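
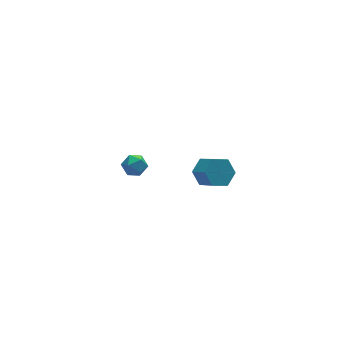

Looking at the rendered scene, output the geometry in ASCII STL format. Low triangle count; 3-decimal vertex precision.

solid 
facet normal -0.198 0.754 -0.627
outer loop
vertex 2.275 -2.706 1.611
vertex 1.655 -3.165 1.255
vertex 1.483 -2.66 1.917
endloop
endfacet
facet normal 0.305 0.655 0.691
outer loop
vertex 2.275 -2.706 1.611
vertex 1.483 -2.66 1.917
vertex 2.525 -3.655 2.401
endloop
endfacet
facet normal 0.305 0.656 0.691
outer loop
vertex 2.525 -3.655 2.401
vertex 1.483 -2.66 1.917
vertex 1.734 -3.609 2.707
endloop
endfacet
facet normal 0.199 -0.753 0.627
outer loop
vertex 2.525 -3.655 2.401
vertex 1.734 -3.609 2.707
vertex 1.905 -4.115 2.045
endloop
endfacet
facet normal -0.199 0.753 -0.627
outer loop
vertex 1.483 -2.66 1.917
vertex 1.655 -3.165 1.255
vertex 0.863 -3.12 1.561
endloop
endfacet
facet normal -0.655 0.374 0.657
outer loop
vertex 1.483 -2.66 1.917
vertex 0.863 -3.12 1.561
vertex 1.734 -3.609 2.707
endloop
endfacet
facet normal -0.654 0.375 0.657
outer loop
vertex 1.734 -3.609 2.707
vertex 0.863 -3.12 1.561
vertex 1.113 -4.069 2.351
endloop
endfacet
facet normal 0.199 -0.753 0.627
outer loop
vertex 1.734 -3.609 2.707
vertex 1.113 -4.069 2.351
vertex 1.905 -4.115 2.045
endloop
endfacet
facet normal -0.199 0.753 -0.627
outer loop
vertex 0.863 -3.12 1.561
vertex 1.655 -3.165 1.255
vertex 1.035 -3.625 0.899
endloop
endfacet
facet normal -0.959 -0.281 -0.035
outer loop
vertex 0.863 -3.12 1.561
vertex 1.035 -3.625 0.899
vertex 1.113 -4.069 2.351
endloop
endfacet
facet normal -0.959 -0.281 -0.035
outer loop
vertex 1.113 -4.069 2.351
vertex 1.035 -3.625 0.899
vertex 1.285 -4.574 1.689
endloop
endfacet
facet normal 0.198 -0.754 0.627
outer loop
vertex 1.113 -4.069 2.351
vertex 1.285 -4.574 1.689
vertex 1.905 -4.115 2.045
endloop
endfacet
facet normal -0.199 0.753 -0.627
outer loop
vertex 1.035 -3.625 0.899
vertex 1.655 -3.165 1.255
vertex 1.826 -3.671 0.593
endloop
endfacet
facet normal -0.305 -0.655 -0.691
outer loop
vertex 1.035 -3.625 0.899
vertex 1.826 -3.671 0.593
vertex 1.285 -4.574 1.689
endloop
endfacet
facet normal -0.305 -0.656 -0.691
outer loop
vertex 1.285 -4.574 1.689
vertex 1.826 -3.671 0.593
vertex 2.077 -4.62 1.383
endloop
endfacet
facet normal 0.198 -0.754 0.627
outer loop
vertex 1.285 -4.574 1.689
vertex 2.077 -4.62 1.383
vertex 1.905 -4.115 2.045
endloop
endfacet
facet normal -0.199 0.753 -0.627
outer loop
vertex 1.826 -3.671 0.593
vertex 1.655 -3.165 1.255
vertex 2.447 -3.211 0.949
endloop
endfacet
facet normal 0.654 -0.374 -0.657
outer loop
vertex 1.826 -3.671 0.593
vertex 2.447 -3.211 0.949
vertex 2.077 -4.62 1.383
endloop
endfacet
facet normal 0.655 -0.374 -0.657
outer loop
vertex 2.077 -4.62 1.383
vertex 2.447 -3.211 0.949
vertex 2.697 -4.16 1.739
endloop
endfacet
facet normal 0.199 -0.753 0.627
outer loop
vertex 2.077 -4.62 1.383
vertex 2.697 -4.16 1.739
vertex 1.905 -4.115 2.045
endloop
endfacet
facet normal -0.198 0.754 -0.627
outer loop
vertex 2.447 -3.211 0.949
vertex 1.655 -3.165 1.255
vertex 2.275 -2.706 1.611
endloop
endfacet
facet normal 0.959 0.281 0.035
outer loop
vertex 2.447 -3.211 0.949
vertex 2.275 -2.706 1.611
vertex 2.697 -4.16 1.739
endloop
endfacet
facet normal 0.959 0.281 0.035
outer loop
vertex 2.697 -4.16 1.739
vertex 2.275 -2.706 1.611
vertex 2.525 -3.655 2.401
endloop
endfacet
facet normal 0.199 -0.753 0.627
outer loop
vertex 2.697 -4.16 1.739
vertex 2.525 -3.655 2.401
vertex 1.905 -4.115 2.045
endloop
endfacet
facet normal -0.469 0.822 0.322
outer loop
vertex 0.273 3.814 -3.926
vertex -0.35 3.406 -3.792
vertex 0.171 3.491 -3.249
endloop
endfacet
facet normal 0.232 0.864 0.447
outer loop
vertex 0.273 3.814 -3.926
vertex 0.171 3.491 -3.249
vertex 0.854 3.477 -3.577
endloop
endfacet
facet normal 0.571 0.802 -0.177
outer loop
vertex 0.273 3.814 -3.926
vertex 0.854 3.477 -3.577
vertex 0.754 3.384 -4.321
endloop
endfacet
facet normal 0.080 0.722 -0.688
outer loop
vertex 0.273 3.814 -3.926
vertex 0.754 3.384 -4.321
vertex 0.01 3.34 -4.454
endloop
endfacet
facet normal -0.563 0.735 -0.379
outer loop
vertex 0.273 3.814 -3.926
vertex 0.01 3.34 -4.454
vertex -0.35 3.406 -3.792
endloop
endfacet
facet normal 0.417 0.308 0.855
outer loop
vertex 0.854 3.477 -3.577
vertex 0.171 3.491 -3.249
vertex 0.59 2.86 -3.226
endloop
endfacet
facet normal -0.719 0.240 0.652
outer loop
vertex 0.171 3.491 -3.249
vertex -0.35 3.406 -3.792
vertex -0.154 2.816 -3.359
endloop
endfacet
facet normal -0.870 0.098 -0.483
outer loop
vertex -0.35 3.406 -3.792
vertex 0.01 3.34 -4.454
vertex -0.254 2.723 -4.103
endloop
endfacet
facet normal 0.171 0.078 -0.982
outer loop
vertex 0.01 3.34 -4.454
vertex 0.754 3.384 -4.321
vertex 0.429 2.709 -4.431
endloop
endfacet
facet normal 0.966 0.207 -0.156
outer loop
vertex 0.754 3.384 -4.321
vertex 0.854 3.477 -3.577
vertex 0.95 2.794 -3.888
endloop
endfacet
facet normal -0.080 -0.722 0.688
outer loop
vertex 0.327 2.386 -3.754
vertex 0.59 2.86 -3.226
vertex -0.154 2.816 -3.359
endloop
endfacet
facet normal -0.571 -0.802 0.177
outer loop
vertex 0.327 2.386 -3.754
vertex -0.154 2.816 -3.359
vertex -0.254 2.723 -4.103
endloop
endfacet
facet normal -0.232 -0.864 -0.447
outer loop
vertex 0.327 2.386 -3.754
vertex -0.254 2.723 -4.103
vertex 0.429 2.709 -4.431
endloop
endfacet
facet normal 0.469 -0.822 -0.322
outer loop
vertex 0.327 2.386 -3.754
vertex 0.429 2.709 -4.431
vertex 0.95 2.794 -3.888
endloop
endfacet
facet normal 0.563 -0.735 0.379
outer loop
vertex 0.327 2.386 -3.754
vertex 0.95 2.794 -3.888
vertex 0.59 2.86 -3.226
endloop
endfacet
facet normal -0.171 -0.078 0.982
outer loop
vertex -0.154 2.816 -3.359
vertex 0.59 2.86 -3.226
vertex 0.171 3.491 -3.249
endloop
endfacet
facet normal -0.966 -0.207 0.156
outer loop
vertex -0.254 2.723 -4.103
vertex -0.154 2.816 -3.359
vertex -0.35 3.406 -3.792
endloop
endfacet
facet normal -0.417 -0.308 -0.855
outer loop
vertex 0.429 2.709 -4.431
vertex -0.254 2.723 -4.103
vertex 0.01 3.34 -4.454
endloop
endfacet
facet normal 0.719 -0.240 -0.652
outer loop
vertex 0.95 2.794 -3.888
vertex 0.429 2.709 -4.431
vertex 0.754 3.384 -4.321
endloop
endfacet
facet normal 0.870 -0.098 0.483
outer loop
vertex 0.59 2.86 -3.226
vertex 0.95 2.794 -3.888
vertex 0.854 3.477 -3.577
endloop
endfacet

endsolid


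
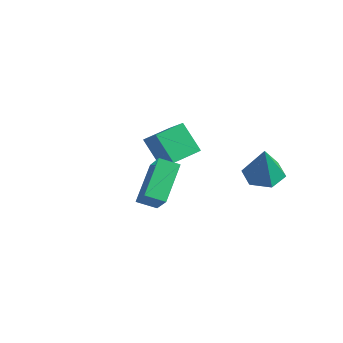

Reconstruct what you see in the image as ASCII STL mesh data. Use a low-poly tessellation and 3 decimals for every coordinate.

solid 
facet normal -0.735 -0.577 0.357
outer loop
vertex 0.641 -1.991 0.199
vertex -0.017 -0.489 1.273
vertex -0.326 -1.527 -1.041
endloop
endfacet
facet normal 0.335 -0.766 -0.548
outer loop
vertex 0.357 -0.991 -1.373
vertex 0.641 -1.991 0.199
vertex -0.326 -1.527 -1.041
endloop
endfacet
facet normal -0.734 -0.577 0.357
outer loop
vertex -0.326 -1.527 -1.041
vertex -0.017 -0.489 1.273
vertex -0.984 -0.026 0.033
endloop
endfacet
facet normal -0.590 0.283 -0.757
outer loop
vertex -0.984 -0.026 0.033
vertex 0.357 -0.991 -1.373
vertex -0.326 -1.527 -1.041
endloop
endfacet
facet normal 0.590 -0.283 0.757
outer loop
vertex 0.641 -1.991 0.199
vertex 0.666 0.047 0.941
vertex -0.017 -0.489 1.273
endloop
endfacet
facet normal 0.336 -0.766 -0.548
outer loop
vertex 1.324 -1.454 -0.133
vertex 0.641 -1.991 0.199
vertex 0.357 -0.991 -1.373
endloop
endfacet
facet normal 0.590 -0.283 0.756
outer loop
vertex 1.324 -1.454 -0.133
vertex 0.666 0.047 0.941
vertex 0.641 -1.991 0.199
endloop
endfacet
facet normal -0.335 0.767 0.548
outer loop
vertex -0.017 -0.489 1.273
vertex 0.666 0.047 0.941
vertex -0.984 -0.026 0.033
endloop
endfacet
facet normal -0.590 0.283 -0.756
outer loop
vertex -0.301 0.511 -0.299
vertex 0.357 -0.991 -1.373
vertex -0.984 -0.026 0.033
endloop
endfacet
facet normal -0.336 0.766 0.548
outer loop
vertex -0.984 -0.026 0.033
vertex 0.666 0.047 0.941
vertex -0.301 0.511 -0.299
endloop
endfacet
facet normal 0.734 0.577 -0.357
outer loop
vertex -0.301 0.511 -0.299
vertex 1.324 -1.454 -0.133
vertex 0.357 -0.991 -1.373
endloop
endfacet
facet normal 0.734 0.577 -0.357
outer loop
vertex 0.666 0.047 0.941
vertex 1.324 -1.454 -0.133
vertex -0.301 0.511 -0.299
endloop
endfacet
facet normal -0.142 0.159 -0.977
outer loop
vertex 2.543 4.431 -1.296
vertex 1.753 3.922 -1.264
vertex 1.722 4.849 -1.109
endloop
endfacet
facet normal 0.483 0.737 0.474
outer loop
vertex 2.543 4.431 -1.296
vertex 1.722 4.849 -1.109
vertex 2.007 3.638 0.484
endloop
endfacet
facet normal -0.142 0.159 -0.977
outer loop
vertex 1.722 4.849 -1.109
vertex 1.753 3.922 -1.264
vertex 0.932 4.34 -1.077
endloop
endfacet
facet normal -0.418 0.686 0.596
outer loop
vertex 1.722 4.849 -1.109
vertex 0.932 4.34 -1.077
vertex 2.007 3.638 0.484
endloop
endfacet
facet normal -0.141 0.160 -0.977
outer loop
vertex 0.932 4.34 -1.077
vertex 1.753 3.922 -1.264
vertex 0.963 3.414 -1.233
endloop
endfacet
facet normal -0.842 -0.117 0.527
outer loop
vertex 0.932 4.34 -1.077
vertex 0.963 3.414 -1.233
vertex 2.007 3.638 0.484
endloop
endfacet
facet normal -0.141 0.160 -0.977
outer loop
vertex 0.963 3.414 -1.233
vertex 1.753 3.922 -1.264
vertex 1.784 2.996 -1.42
endloop
endfacet
facet normal -0.366 -0.868 0.336
outer loop
vertex 0.963 3.414 -1.233
vertex 1.784 2.996 -1.42
vertex 2.007 3.638 0.484
endloop
endfacet
facet normal -0.142 0.160 -0.977
outer loop
vertex 1.784 2.996 -1.42
vertex 1.753 3.922 -1.264
vertex 2.574 3.504 -1.452
endloop
endfacet
facet normal 0.535 -0.818 0.213
outer loop
vertex 1.784 2.996 -1.42
vertex 2.574 3.504 -1.452
vertex 2.007 3.638 0.484
endloop
endfacet
facet normal -0.142 0.160 -0.977
outer loop
vertex 2.574 3.504 -1.452
vertex 1.753 3.922 -1.264
vertex 2.543 4.431 -1.296
endloop
endfacet
facet normal 0.959 -0.015 0.282
outer loop
vertex 2.574 3.504 -1.452
vertex 2.543 4.431 -1.296
vertex 2.007 3.638 0.484
endloop
endfacet
facet normal -0.679 0.279 -0.679
outer loop
vertex -4.404 2.983 -1.875
vertex -4.081 4.315 -1.65
vertex -3.268 2.904 -3.042
endloop
endfacet
facet normal -0.233 -0.959 -0.162
outer loop
vertex -1.959 2.365 -1.73
vertex -4.404 2.983 -1.875
vertex -3.268 2.904 -3.042
endloop
endfacet
facet normal -0.678 0.280 -0.680
outer loop
vertex -3.268 2.904 -3.042
vertex -4.081 4.315 -1.65
vertex -2.945 4.237 -2.816
endloop
endfacet
facet normal 0.697 -0.048 -0.715
outer loop
vertex -2.945 4.237 -2.816
vertex -1.959 2.365 -1.73
vertex -3.268 2.904 -3.042
endloop
endfacet
facet normal -0.697 0.048 0.715
outer loop
vertex -4.404 2.983 -1.875
vertex -2.772 3.776 -0.338
vertex -4.081 4.315 -1.65
endloop
endfacet
facet normal -0.233 -0.959 -0.163
outer loop
vertex -3.095 2.443 -0.564
vertex -4.404 2.983 -1.875
vertex -1.959 2.365 -1.73
endloop
endfacet
facet normal -0.697 0.048 0.716
outer loop
vertex -3.095 2.443 -0.564
vertex -2.772 3.776 -0.338
vertex -4.404 2.983 -1.875
endloop
endfacet
facet normal 0.232 0.959 0.162
outer loop
vertex -4.081 4.315 -1.65
vertex -2.772 3.776 -0.338
vertex -2.945 4.237 -2.816
endloop
endfacet
facet normal 0.697 -0.048 -0.716
outer loop
vertex -1.636 3.697 -1.505
vertex -1.959 2.365 -1.73
vertex -2.945 4.237 -2.816
endloop
endfacet
facet normal 0.233 0.959 0.162
outer loop
vertex -2.945 4.237 -2.816
vertex -2.772 3.776 -0.338
vertex -1.636 3.697 -1.505
endloop
endfacet
facet normal 0.678 -0.279 0.680
outer loop
vertex -1.636 3.697 -1.505
vertex -3.095 2.443 -0.564
vertex -1.959 2.365 -1.73
endloop
endfacet
facet normal 0.678 -0.280 0.679
outer loop
vertex -2.772 3.776 -0.338
vertex -3.095 2.443 -0.564
vertex -1.636 3.697 -1.505
endloop
endfacet

endsolid


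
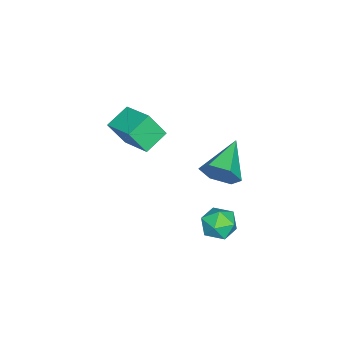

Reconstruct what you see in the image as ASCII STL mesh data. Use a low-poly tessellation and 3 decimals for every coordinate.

solid 
facet normal -0.195 0.593 0.782
outer loop
vertex 3.985 4.191 -2.373
vertex 3.075 3.864 -2.352
vertex 3.763 3.415 -1.84
endloop
endfacet
facet normal 0.491 0.393 0.777
outer loop
vertex 3.985 4.191 -2.373
vertex 3.763 3.415 -1.84
vertex 4.578 3.427 -2.361
endloop
endfacet
facet normal 0.779 0.607 0.160
outer loop
vertex 3.985 4.191 -2.373
vertex 4.578 3.427 -2.361
vertex 4.394 3.883 -3.194
endloop
endfacet
facet normal 0.271 0.938 -0.217
outer loop
vertex 3.985 4.191 -2.373
vertex 4.394 3.883 -3.194
vertex 3.466 4.153 -3.188
endloop
endfacet
facet normal -0.330 0.929 0.167
outer loop
vertex 3.985 4.191 -2.373
vertex 3.466 4.153 -3.188
vertex 3.075 3.864 -2.352
endloop
endfacet
facet normal 0.514 -0.320 0.796
outer loop
vertex 4.578 3.427 -2.361
vertex 3.763 3.415 -1.84
vertex 4.034 2.627 -2.332
endloop
endfacet
facet normal -0.596 0.002 0.803
outer loop
vertex 3.763 3.415 -1.84
vertex 3.075 3.864 -2.352
vertex 3.106 2.897 -2.326
endloop
endfacet
facet normal -0.815 0.547 -0.192
outer loop
vertex 3.075 3.864 -2.352
vertex 3.466 4.153 -3.188
vertex 2.922 3.353 -3.159
endloop
endfacet
facet normal 0.158 0.562 -0.812
outer loop
vertex 3.466 4.153 -3.188
vertex 4.394 3.883 -3.194
vertex 3.737 3.365 -3.68
endloop
endfacet
facet normal 0.979 0.026 -0.202
outer loop
vertex 4.394 3.883 -3.194
vertex 4.578 3.427 -2.361
vertex 4.425 2.916 -3.168
endloop
endfacet
facet normal -0.271 -0.938 0.217
outer loop
vertex 3.515 2.589 -3.147
vertex 4.034 2.627 -2.332
vertex 3.106 2.897 -2.326
endloop
endfacet
facet normal -0.779 -0.607 -0.160
outer loop
vertex 3.515 2.589 -3.147
vertex 3.106 2.897 -2.326
vertex 2.922 3.353 -3.159
endloop
endfacet
facet normal -0.491 -0.393 -0.777
outer loop
vertex 3.515 2.589 -3.147
vertex 2.922 3.353 -3.159
vertex 3.737 3.365 -3.68
endloop
endfacet
facet normal 0.195 -0.593 -0.782
outer loop
vertex 3.515 2.589 -3.147
vertex 3.737 3.365 -3.68
vertex 4.425 2.916 -3.168
endloop
endfacet
facet normal 0.330 -0.929 -0.167
outer loop
vertex 3.515 2.589 -3.147
vertex 4.425 2.916 -3.168
vertex 4.034 2.627 -2.332
endloop
endfacet
facet normal -0.158 -0.562 0.812
outer loop
vertex 3.106 2.897 -2.326
vertex 4.034 2.627 -2.332
vertex 3.763 3.415 -1.84
endloop
endfacet
facet normal -0.979 -0.026 0.202
outer loop
vertex 2.922 3.353 -3.159
vertex 3.106 2.897 -2.326
vertex 3.075 3.864 -2.352
endloop
endfacet
facet normal -0.514 0.320 -0.796
outer loop
vertex 3.737 3.365 -3.68
vertex 2.922 3.353 -3.159
vertex 3.466 4.153 -3.188
endloop
endfacet
facet normal 0.596 -0.002 -0.803
outer loop
vertex 4.425 2.916 -3.168
vertex 3.737 3.365 -3.68
vertex 4.394 3.883 -3.194
endloop
endfacet
facet normal 0.815 -0.547 0.192
outer loop
vertex 4.034 2.627 -2.332
vertex 4.425 2.916 -3.168
vertex 4.578 3.427 -2.361
endloop
endfacet
facet normal -0.813 0.407 0.417
outer loop
vertex 0.08 -2.394 1.064
vertex 1.132 -0.923 1.679
vertex -0.218 -1.623 -0.271
endloop
endfacet
facet normal -0.551 -0.770 -0.322
outer loop
vertex 0.928 -2.197 -0.859
vertex 0.08 -2.394 1.064
vertex -0.218 -1.623 -0.271
endloop
endfacet
facet normal -0.813 0.407 0.417
outer loop
vertex -0.218 -1.623 -0.271
vertex 1.132 -0.923 1.679
vertex 0.833 -0.152 0.344
endloop
endfacet
facet normal -0.190 0.491 -0.850
outer loop
vertex 0.833 -0.152 0.344
vertex 0.928 -2.197 -0.859
vertex -0.218 -1.623 -0.271
endloop
endfacet
facet normal 0.190 -0.491 0.850
outer loop
vertex 0.08 -2.394 1.064
vertex 2.278 -1.497 1.091
vertex 1.132 -0.923 1.679
endloop
endfacet
facet normal -0.550 -0.770 -0.322
outer loop
vertex 1.227 -2.968 0.476
vertex 0.08 -2.394 1.064
vertex 0.928 -2.197 -0.859
endloop
endfacet
facet normal 0.190 -0.491 0.850
outer loop
vertex 1.227 -2.968 0.476
vertex 2.278 -1.497 1.091
vertex 0.08 -2.394 1.064
endloop
endfacet
facet normal 0.551 0.770 0.321
outer loop
vertex 1.132 -0.923 1.679
vertex 2.278 -1.497 1.091
vertex 0.833 -0.152 0.344
endloop
endfacet
facet normal -0.190 0.491 -0.850
outer loop
vertex 1.98 -0.726 -0.244
vertex 0.928 -2.197 -0.859
vertex 0.833 -0.152 0.344
endloop
endfacet
facet normal 0.551 0.770 0.322
outer loop
vertex 0.833 -0.152 0.344
vertex 2.278 -1.497 1.091
vertex 1.98 -0.726 -0.244
endloop
endfacet
facet normal 0.813 -0.407 -0.417
outer loop
vertex 1.98 -0.726 -0.244
vertex 1.227 -2.968 0.476
vertex 0.928 -2.197 -0.859
endloop
endfacet
facet normal 0.813 -0.407 -0.416
outer loop
vertex 2.278 -1.497 1.091
vertex 1.227 -2.968 0.476
vertex 1.98 -0.726 -0.244
endloop
endfacet
facet normal 0.919 -0.059 -0.389
outer loop
vertex 5.229 4.327 2.729
vertex 4.875 3.748 1.981
vertex 4.895 4.752 1.876
endloop
endfacet
facet normal -0.156 0.858 0.489
outer loop
vertex 5.229 4.327 2.729
vertex 4.895 4.752 1.876
vertex 2.945 3.872 2.799
endloop
endfacet
facet normal 0.919 -0.059 -0.389
outer loop
vertex 4.895 4.752 1.876
vertex 4.875 3.748 1.981
vertex 4.541 4.173 1.128
endloop
endfacet
facet normal -0.519 0.777 -0.356
outer loop
vertex 4.895 4.752 1.876
vertex 4.541 4.173 1.128
vertex 2.945 3.872 2.799
endloop
endfacet
facet normal 0.919 -0.059 -0.389
outer loop
vertex 4.541 4.173 1.128
vertex 4.875 3.748 1.981
vertex 4.521 3.169 1.233
endloop
endfacet
facet normal -0.717 -0.058 -0.695
outer loop
vertex 4.541 4.173 1.128
vertex 4.521 3.169 1.233
vertex 2.945 3.872 2.799
endloop
endfacet
facet normal 0.919 -0.059 -0.389
outer loop
vertex 4.521 3.169 1.233
vertex 4.875 3.748 1.981
vertex 4.855 2.743 2.086
endloop
endfacet
facet normal -0.551 -0.812 -0.190
outer loop
vertex 4.521 3.169 1.233
vertex 4.855 2.743 2.086
vertex 2.945 3.872 2.799
endloop
endfacet
facet normal 0.919 -0.059 -0.389
outer loop
vertex 4.855 2.743 2.086
vertex 4.875 3.748 1.981
vertex 5.209 3.322 2.834
endloop
endfacet
facet normal -0.188 -0.732 0.655
outer loop
vertex 4.855 2.743 2.086
vertex 5.209 3.322 2.834
vertex 2.945 3.872 2.799
endloop
endfacet
facet normal 0.919 -0.059 -0.389
outer loop
vertex 5.209 3.322 2.834
vertex 4.875 3.748 1.981
vertex 5.229 4.327 2.729
endloop
endfacet
facet normal 0.010 0.104 0.995
outer loop
vertex 5.209 3.322 2.834
vertex 5.229 4.327 2.729
vertex 2.945 3.872 2.799
endloop
endfacet

endsolid


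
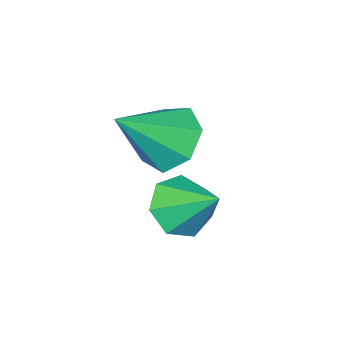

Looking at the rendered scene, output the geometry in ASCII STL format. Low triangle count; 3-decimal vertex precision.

solid 
facet normal -0.743 0.156 -0.651
outer loop
vertex -1.061 -2.776 -1.93
vertex -1.693 -3.261 -1.325
vertex -1.472 -2.286 -1.344
endloop
endfacet
facet normal 0.744 0.668 -0.037
outer loop
vertex -1.061 -2.776 -1.93
vertex -1.472 -2.286 -1.344
vertex -0.267 -3.559 -0.075
endloop
endfacet
facet normal -0.743 0.156 -0.651
outer loop
vertex -1.472 -2.286 -1.344
vertex -1.693 -3.261 -1.325
vertex -2.049 -2.529 -0.744
endloop
endfacet
facet normal 0.248 0.791 0.559
outer loop
vertex -1.472 -2.286 -1.344
vertex -2.049 -2.529 -0.744
vertex -0.267 -3.559 -0.075
endloop
endfacet
facet normal -0.743 0.155 -0.651
outer loop
vertex -2.049 -2.529 -0.744
vertex -1.693 -3.261 -1.325
vertex -2.358 -3.324 -0.581
endloop
endfacet
facet normal -0.198 0.270 0.942
outer loop
vertex -2.049 -2.529 -0.744
vertex -2.358 -3.324 -0.581
vertex -0.267 -3.559 -0.075
endloop
endfacet
facet normal -0.743 0.156 -0.651
outer loop
vertex -2.358 -3.324 -0.581
vertex -1.693 -3.261 -1.325
vertex -2.166 -4.071 -0.979
endloop
endfacet
facet normal -0.256 -0.505 0.824
outer loop
vertex -2.358 -3.324 -0.581
vertex -2.166 -4.071 -0.979
vertex -0.267 -3.559 -0.075
endloop
endfacet
facet normal -0.743 0.156 -0.651
outer loop
vertex -2.166 -4.071 -0.979
vertex -1.693 -3.261 -1.325
vertex -1.618 -4.208 -1.637
endloop
endfacet
facet normal 0.116 -0.949 0.294
outer loop
vertex -2.166 -4.071 -0.979
vertex -1.618 -4.208 -1.637
vertex -0.267 -3.559 -0.075
endloop
endfacet
facet normal -0.743 0.156 -0.651
outer loop
vertex -1.618 -4.208 -1.637
vertex -1.693 -3.261 -1.325
vertex -1.126 -3.632 -2.061
endloop
endfacet
facet normal 0.638 -0.729 -0.249
outer loop
vertex -1.618 -4.208 -1.637
vertex -1.126 -3.632 -2.061
vertex -0.267 -3.559 -0.075
endloop
endfacet
facet normal -0.743 0.156 -0.651
outer loop
vertex -1.126 -3.632 -2.061
vertex -1.693 -3.261 -1.325
vertex -1.061 -2.776 -1.93
endloop
endfacet
facet normal 0.918 -0.009 -0.397
outer loop
vertex -1.126 -3.632 -2.061
vertex -1.061 -2.776 -1.93
vertex -0.267 -3.559 -0.075
endloop
endfacet
facet normal 0.082 -0.763 -0.641
outer loop
vertex 0.268 -1.654 -1.802
vertex -0.557 -1.533 -2.051
vertex 0.166 -1.179 -2.38
endloop
endfacet
facet normal 0.841 0.481 0.247
outer loop
vertex 0.268 -1.654 -1.802
vertex 0.166 -1.179 -2.38
vertex -0.683 -0.367 -1.069
endloop
endfacet
facet normal 0.081 -0.762 -0.642
outer loop
vertex 0.166 -1.179 -2.38
vertex -0.557 -1.533 -2.051
vertex -0.48 -0.97 -2.71
endloop
endfacet
facet normal 0.418 0.868 -0.267
outer loop
vertex 0.166 -1.179 -2.38
vertex -0.48 -0.97 -2.71
vertex -0.683 -0.367 -1.069
endloop
endfacet
facet normal 0.082 -0.762 -0.642
outer loop
vertex -0.48 -0.97 -2.71
vertex -0.557 -1.533 -2.051
vertex -1.185 -1.186 -2.544
endloop
endfacet
facet normal -0.350 0.864 -0.361
outer loop
vertex -0.48 -0.97 -2.71
vertex -1.185 -1.186 -2.544
vertex -0.683 -0.367 -1.069
endloop
endfacet
facet normal 0.082 -0.763 -0.641
outer loop
vertex -1.185 -1.186 -2.544
vertex -0.557 -1.533 -2.051
vertex -1.416 -1.663 -2.006
endloop
endfacet
facet normal -0.882 0.471 0.039
outer loop
vertex -1.185 -1.186 -2.544
vertex -1.416 -1.663 -2.006
vertex -0.683 -0.367 -1.069
endloop
endfacet
facet normal 0.082 -0.762 -0.643
outer loop
vertex -1.416 -1.663 -2.006
vertex -0.557 -1.533 -2.051
vertex -1.001 -2.043 -1.503
endloop
endfacet
facet normal -0.777 -0.016 0.629
outer loop
vertex -1.416 -1.663 -2.006
vertex -1.001 -2.043 -1.503
vertex -0.683 -0.367 -1.069
endloop
endfacet
facet normal 0.083 -0.762 -0.642
outer loop
vertex -1.001 -2.043 -1.503
vertex -0.557 -1.533 -2.051
vertex -0.252 -2.038 -1.412
endloop
endfacet
facet normal -0.116 -0.228 0.967
outer loop
vertex -1.001 -2.043 -1.503
vertex -0.252 -2.038 -1.412
vertex -0.683 -0.367 -1.069
endloop
endfacet
facet normal 0.082 -0.763 -0.642
outer loop
vertex -0.252 -2.038 -1.412
vertex -0.557 -1.533 -2.051
vertex 0.268 -1.654 -1.802
endloop
endfacet
facet normal 0.604 -0.008 0.797
outer loop
vertex -0.252 -2.038 -1.412
vertex 0.268 -1.654 -1.802
vertex -0.683 -0.367 -1.069
endloop
endfacet

endsolid


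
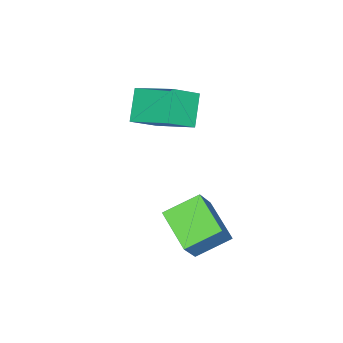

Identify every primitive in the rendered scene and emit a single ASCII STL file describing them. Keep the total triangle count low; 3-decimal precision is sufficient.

solid 
facet normal -0.771 0.482 0.417
outer loop
vertex 2.773 1.617 -0.851
vertex 3.413 3.203 -1.502
vertex 1.846 1.393 -2.307
endloop
endfacet
facet normal -0.350 -0.867 0.356
outer loop
vertex 3.087 0.617 -2.978
vertex 2.773 1.617 -0.851
vertex 1.846 1.393 -2.307
endloop
endfacet
facet normal -0.771 0.482 0.417
outer loop
vertex 1.846 1.393 -2.307
vertex 3.413 3.203 -1.502
vertex 2.486 2.98 -2.958
endloop
endfacet
facet normal -0.533 -0.128 -0.837
outer loop
vertex 2.486 2.98 -2.958
vertex 3.087 0.617 -2.978
vertex 1.846 1.393 -2.307
endloop
endfacet
facet normal 0.533 0.128 0.837
outer loop
vertex 2.773 1.617 -0.851
vertex 4.654 2.427 -2.173
vertex 3.413 3.203 -1.502
endloop
endfacet
facet normal -0.350 -0.867 0.356
outer loop
vertex 4.014 0.84 -1.522
vertex 2.773 1.617 -0.851
vertex 3.087 0.617 -2.978
endloop
endfacet
facet normal 0.533 0.128 0.837
outer loop
vertex 4.014 0.84 -1.522
vertex 4.654 2.427 -2.173
vertex 2.773 1.617 -0.851
endloop
endfacet
facet normal 0.350 0.867 -0.355
outer loop
vertex 3.413 3.203 -1.502
vertex 4.654 2.427 -2.173
vertex 2.486 2.98 -2.958
endloop
endfacet
facet normal -0.533 -0.128 -0.837
outer loop
vertex 3.727 2.203 -3.629
vertex 3.087 0.617 -2.978
vertex 2.486 2.98 -2.958
endloop
endfacet
facet normal 0.350 0.866 -0.356
outer loop
vertex 2.486 2.98 -2.958
vertex 4.654 2.427 -2.173
vertex 3.727 2.203 -3.629
endloop
endfacet
facet normal 0.771 -0.482 -0.417
outer loop
vertex 3.727 2.203 -3.629
vertex 4.014 0.84 -1.522
vertex 3.087 0.617 -2.978
endloop
endfacet
facet normal 0.771 -0.482 -0.417
outer loop
vertex 4.654 2.427 -2.173
vertex 4.014 0.84 -1.522
vertex 3.727 2.203 -3.629
endloop
endfacet
facet normal -0.647 -0.384 0.658
outer loop
vertex 0.95 -1.202 2.477
vertex -0.11 -0.771 1.687
vertex 0.98 -3.097 1.4
endloop
endfacet
facet normal 0.762 -0.311 0.568
outer loop
vertex 1.97 -2.509 0.393
vertex 0.95 -1.202 2.477
vertex 0.98 -3.097 1.4
endloop
endfacet
facet normal -0.647 -0.384 0.659
outer loop
vertex 0.98 -3.097 1.4
vertex -0.11 -0.771 1.687
vertex -0.08 -2.666 0.611
endloop
endfacet
facet normal 0.014 -0.869 -0.494
outer loop
vertex -0.08 -2.666 0.611
vertex 1.97 -2.509 0.393
vertex 0.98 -3.097 1.4
endloop
endfacet
facet normal -0.014 0.870 0.494
outer loop
vertex 0.95 -1.202 2.477
vertex 0.88 -0.183 0.68
vertex -0.11 -0.771 1.687
endloop
endfacet
facet normal 0.762 -0.310 0.568
outer loop
vertex 1.94 -0.614 1.469
vertex 0.95 -1.202 2.477
vertex 1.97 -2.509 0.393
endloop
endfacet
facet normal -0.014 0.870 0.494
outer loop
vertex 1.94 -0.614 1.469
vertex 0.88 -0.183 0.68
vertex 0.95 -1.202 2.477
endloop
endfacet
facet normal -0.762 0.310 -0.568
outer loop
vertex -0.11 -0.771 1.687
vertex 0.88 -0.183 0.68
vertex -0.08 -2.666 0.611
endloop
endfacet
facet normal 0.014 -0.870 -0.493
outer loop
vertex 0.91 -2.078 -0.397
vertex 1.97 -2.509 0.393
vertex -0.08 -2.666 0.611
endloop
endfacet
facet normal -0.762 0.311 -0.568
outer loop
vertex -0.08 -2.666 0.611
vertex 0.88 -0.183 0.68
vertex 0.91 -2.078 -0.397
endloop
endfacet
facet normal 0.647 0.384 -0.659
outer loop
vertex 0.91 -2.078 -0.397
vertex 1.94 -0.614 1.469
vertex 1.97 -2.509 0.393
endloop
endfacet
facet normal 0.647 0.385 -0.659
outer loop
vertex 0.88 -0.183 0.68
vertex 1.94 -0.614 1.469
vertex 0.91 -2.078 -0.397
endloop
endfacet

endsolid


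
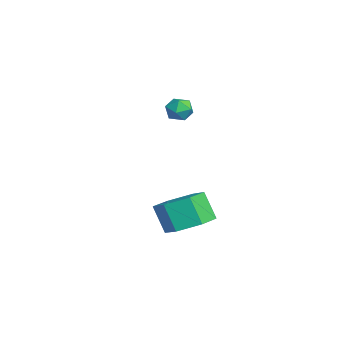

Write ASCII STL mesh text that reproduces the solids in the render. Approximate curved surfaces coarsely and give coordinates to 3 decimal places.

solid 
facet normal -0.763 0.372 0.529
outer loop
vertex -4.485 2.57 2.641
vertex -4.328 2.173 3.147
vertex -4.062 2.778 3.105
endloop
endfacet
facet normal -0.504 0.860 0.074
outer loop
vertex -4.485 2.57 2.641
vertex -4.062 2.778 3.105
vertex -3.941 2.904 2.467
endloop
endfacet
facet normal -0.552 0.594 -0.585
outer loop
vertex -4.485 2.57 2.641
vertex -3.941 2.904 2.467
vertex -4.133 2.378 2.114
endloop
endfacet
facet normal -0.840 -0.056 -0.540
outer loop
vertex -4.485 2.57 2.641
vertex -4.133 2.378 2.114
vertex -4.373 1.926 2.534
endloop
endfacet
facet normal -0.970 -0.193 0.149
outer loop
vertex -4.485 2.57 2.641
vertex -4.373 1.926 2.534
vertex -4.328 2.173 3.147
endloop
endfacet
facet normal 0.187 0.956 0.224
outer loop
vertex -3.941 2.904 2.467
vertex -4.062 2.778 3.105
vertex -3.447 2.714 2.866
endloop
endfacet
facet normal -0.231 0.168 0.958
outer loop
vertex -4.062 2.778 3.105
vertex -4.328 2.173 3.147
vertex -3.687 2.262 3.286
endloop
endfacet
facet normal -0.566 -0.750 0.344
outer loop
vertex -4.328 2.173 3.147
vertex -4.373 1.926 2.534
vertex -3.879 1.736 2.933
endloop
endfacet
facet normal -0.355 -0.528 -0.771
outer loop
vertex -4.373 1.926 2.534
vertex -4.133 2.378 2.114
vertex -3.758 1.862 2.295
endloop
endfacet
facet normal 0.110 0.526 -0.843
outer loop
vertex -4.133 2.378 2.114
vertex -3.941 2.904 2.467
vertex -3.492 2.467 2.253
endloop
endfacet
facet normal 0.840 0.056 0.540
outer loop
vertex -3.335 2.07 2.759
vertex -3.447 2.714 2.866
vertex -3.687 2.262 3.286
endloop
endfacet
facet normal 0.552 -0.594 0.585
outer loop
vertex -3.335 2.07 2.759
vertex -3.687 2.262 3.286
vertex -3.879 1.736 2.933
endloop
endfacet
facet normal 0.504 -0.860 -0.074
outer loop
vertex -3.335 2.07 2.759
vertex -3.879 1.736 2.933
vertex -3.758 1.862 2.295
endloop
endfacet
facet normal 0.763 -0.372 -0.529
outer loop
vertex -3.335 2.07 2.759
vertex -3.758 1.862 2.295
vertex -3.492 2.467 2.253
endloop
endfacet
facet normal 0.970 0.193 -0.149
outer loop
vertex -3.335 2.07 2.759
vertex -3.492 2.467 2.253
vertex -3.447 2.714 2.866
endloop
endfacet
facet normal 0.355 0.528 0.771
outer loop
vertex -3.687 2.262 3.286
vertex -3.447 2.714 2.866
vertex -4.062 2.778 3.105
endloop
endfacet
facet normal -0.110 -0.526 0.843
outer loop
vertex -3.879 1.736 2.933
vertex -3.687 2.262 3.286
vertex -4.328 2.173 3.147
endloop
endfacet
facet normal -0.187 -0.956 -0.224
outer loop
vertex -3.758 1.862 2.295
vertex -3.879 1.736 2.933
vertex -4.373 1.926 2.534
endloop
endfacet
facet normal 0.231 -0.168 -0.958
outer loop
vertex -3.492 2.467 2.253
vertex -3.758 1.862 2.295
vertex -4.133 2.378 2.114
endloop
endfacet
facet normal 0.566 0.750 -0.344
outer loop
vertex -3.447 2.714 2.866
vertex -3.492 2.467 2.253
vertex -3.941 2.904 2.467
endloop
endfacet
facet normal 0.406 0.270 -0.873
outer loop
vertex 2.097 2.026 -0.894
vertex 1.208 1.765 -1.388
vertex 1.339 2.741 -1.025
endloop
endfacet
facet normal 0.561 0.681 0.471
outer loop
vertex 2.097 2.026 -0.894
vertex 1.339 2.741 -1.025
vertex 1.541 1.656 0.302
endloop
endfacet
facet normal 0.561 0.680 0.471
outer loop
vertex 1.541 1.656 0.302
vertex 1.339 2.741 -1.025
vertex 0.783 2.372 0.171
endloop
endfacet
facet normal -0.406 -0.270 0.873
outer loop
vertex 1.541 1.656 0.302
vertex 0.783 2.372 0.171
vertex 0.652 1.395 -0.192
endloop
endfacet
facet normal 0.406 0.270 -0.873
outer loop
vertex 1.339 2.741 -1.025
vertex 1.208 1.765 -1.388
vertex 0.451 2.48 -1.519
endloop
endfacet
facet normal -0.344 0.930 0.127
outer loop
vertex 1.339 2.741 -1.025
vertex 0.451 2.48 -1.519
vertex 0.783 2.372 0.171
endloop
endfacet
facet normal -0.345 0.930 0.127
outer loop
vertex 0.783 2.372 0.171
vertex 0.451 2.48 -1.519
vertex -0.106 2.11 -0.323
endloop
endfacet
facet normal -0.406 -0.270 0.873
outer loop
vertex 0.783 2.372 0.171
vertex -0.106 2.11 -0.323
vertex 0.652 1.395 -0.192
endloop
endfacet
facet normal 0.406 0.270 -0.873
outer loop
vertex 0.451 2.48 -1.519
vertex 1.208 1.765 -1.388
vertex 0.319 1.504 -1.882
endloop
endfacet
facet normal -0.905 0.250 -0.344
outer loop
vertex 0.451 2.48 -1.519
vertex 0.319 1.504 -1.882
vertex -0.106 2.11 -0.323
endloop
endfacet
facet normal -0.905 0.249 -0.344
outer loop
vertex -0.106 2.11 -0.323
vertex 0.319 1.504 -1.882
vertex -0.237 1.134 -0.686
endloop
endfacet
facet normal -0.406 -0.270 0.873
outer loop
vertex -0.106 2.11 -0.323
vertex -0.237 1.134 -0.686
vertex 0.652 1.395 -0.192
endloop
endfacet
facet normal 0.406 0.270 -0.873
outer loop
vertex 0.319 1.504 -1.882
vertex 1.208 1.765 -1.388
vertex 1.077 0.788 -1.751
endloop
endfacet
facet normal -0.561 -0.680 -0.471
outer loop
vertex 0.319 1.504 -1.882
vertex 1.077 0.788 -1.751
vertex -0.237 1.134 -0.686
endloop
endfacet
facet normal -0.561 -0.681 -0.471
outer loop
vertex -0.237 1.134 -0.686
vertex 1.077 0.788 -1.751
vertex 0.521 0.419 -0.555
endloop
endfacet
facet normal -0.406 -0.270 0.873
outer loop
vertex -0.237 1.134 -0.686
vertex 0.521 0.419 -0.555
vertex 0.652 1.395 -0.192
endloop
endfacet
facet normal 0.406 0.270 -0.873
outer loop
vertex 1.077 0.788 -1.751
vertex 1.208 1.765 -1.388
vertex 1.966 1.05 -1.257
endloop
endfacet
facet normal 0.345 -0.930 -0.127
outer loop
vertex 1.077 0.788 -1.751
vertex 1.966 1.05 -1.257
vertex 0.521 0.419 -0.555
endloop
endfacet
facet normal 0.344 -0.930 -0.127
outer loop
vertex 0.521 0.419 -0.555
vertex 1.966 1.05 -1.257
vertex 1.409 0.68 -0.061
endloop
endfacet
facet normal -0.406 -0.270 0.873
outer loop
vertex 0.521 0.419 -0.555
vertex 1.409 0.68 -0.061
vertex 0.652 1.395 -0.192
endloop
endfacet
facet normal 0.406 0.270 -0.873
outer loop
vertex 1.966 1.05 -1.257
vertex 1.208 1.765 -1.388
vertex 2.097 2.026 -0.894
endloop
endfacet
facet normal 0.905 -0.250 0.344
outer loop
vertex 1.966 1.05 -1.257
vertex 2.097 2.026 -0.894
vertex 1.409 0.68 -0.061
endloop
endfacet
facet normal 0.905 -0.250 0.343
outer loop
vertex 1.409 0.68 -0.061
vertex 2.097 2.026 -0.894
vertex 1.541 1.656 0.302
endloop
endfacet
facet normal -0.406 -0.270 0.873
outer loop
vertex 1.409 0.68 -0.061
vertex 1.541 1.656 0.302
vertex 0.652 1.395 -0.192
endloop
endfacet

endsolid


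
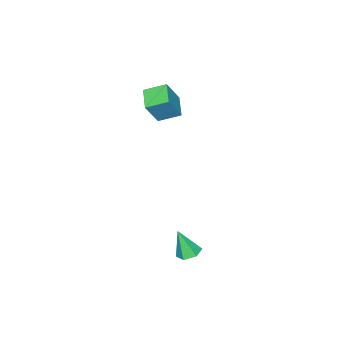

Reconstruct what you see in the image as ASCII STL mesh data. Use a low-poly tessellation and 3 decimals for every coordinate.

solid 
facet normal -0.519 0.764 0.384
outer loop
vertex -3.753 -2.142 5.056
vertex -2.836 -1.284 4.589
vertex -4.619 -2.003 3.61
endloop
endfacet
facet normal -0.685 -0.640 0.348
outer loop
vertex -3.944 -2.996 3.111
vertex -3.753 -2.142 5.056
vertex -4.619 -2.003 3.61
endloop
endfacet
facet normal -0.519 0.764 0.384
outer loop
vertex -4.619 -2.003 3.61
vertex -2.836 -1.284 4.589
vertex -3.701 -1.145 3.143
endloop
endfacet
facet normal -0.512 0.082 -0.855
outer loop
vertex -3.701 -1.145 3.143
vertex -3.944 -2.996 3.111
vertex -4.619 -2.003 3.61
endloop
endfacet
facet normal 0.512 -0.082 0.855
outer loop
vertex -3.753 -2.142 5.056
vertex -2.161 -2.277 4.09
vertex -2.836 -1.284 4.589
endloop
endfacet
facet normal -0.685 -0.640 0.348
outer loop
vertex -3.079 -3.135 4.557
vertex -3.753 -2.142 5.056
vertex -3.944 -2.996 3.111
endloop
endfacet
facet normal 0.512 -0.082 0.855
outer loop
vertex -3.079 -3.135 4.557
vertex -2.161 -2.277 4.09
vertex -3.753 -2.142 5.056
endloop
endfacet
facet normal 0.685 0.640 -0.348
outer loop
vertex -2.836 -1.284 4.589
vertex -2.161 -2.277 4.09
vertex -3.701 -1.145 3.143
endloop
endfacet
facet normal -0.512 0.082 -0.855
outer loop
vertex -3.027 -2.138 2.644
vertex -3.944 -2.996 3.111
vertex -3.701 -1.145 3.143
endloop
endfacet
facet normal 0.685 0.640 -0.349
outer loop
vertex -3.701 -1.145 3.143
vertex -2.161 -2.277 4.09
vertex -3.027 -2.138 2.644
endloop
endfacet
facet normal 0.519 -0.764 -0.384
outer loop
vertex -3.027 -2.138 2.644
vertex -3.079 -3.135 4.557
vertex -3.944 -2.996 3.111
endloop
endfacet
facet normal 0.519 -0.764 -0.384
outer loop
vertex -2.161 -2.277 4.09
vertex -3.079 -3.135 4.557
vertex -3.027 -2.138 2.644
endloop
endfacet
facet normal -0.128 0.342 -0.931
outer loop
vertex 1.125 2.744 -3.19
vertex 0.456 2.579 -3.159
vertex 0.666 3.204 -2.958
endloop
endfacet
facet normal 0.735 0.504 0.454
outer loop
vertex 1.125 2.744 -3.19
vertex 0.666 3.204 -2.958
vertex 0.664 2.021 -1.641
endloop
endfacet
facet normal -0.128 0.342 -0.931
outer loop
vertex 0.666 3.204 -2.958
vertex 0.456 2.579 -3.159
vertex -0.003 3.039 -2.927
endloop
endfacet
facet normal -0.151 0.736 0.660
outer loop
vertex 0.666 3.204 -2.958
vertex -0.003 3.039 -2.927
vertex 0.664 2.021 -1.641
endloop
endfacet
facet normal -0.128 0.342 -0.931
outer loop
vertex -0.003 3.039 -2.927
vertex 0.456 2.579 -3.159
vertex -0.213 2.413 -3.128
endloop
endfacet
facet normal -0.842 0.113 0.527
outer loop
vertex -0.003 3.039 -2.927
vertex -0.213 2.413 -3.128
vertex 0.664 2.021 -1.641
endloop
endfacet
facet normal -0.128 0.342 -0.931
outer loop
vertex -0.213 2.413 -3.128
vertex 0.456 2.579 -3.159
vertex 0.246 1.953 -3.36
endloop
endfacet
facet normal -0.647 -0.739 0.187
outer loop
vertex -0.213 2.413 -3.128
vertex 0.246 1.953 -3.36
vertex 0.664 2.021 -1.641
endloop
endfacet
facet normal -0.128 0.342 -0.931
outer loop
vertex 0.246 1.953 -3.36
vertex 0.456 2.579 -3.159
vertex 0.915 2.119 -3.391
endloop
endfacet
facet normal 0.240 -0.971 -0.020
outer loop
vertex 0.246 1.953 -3.36
vertex 0.915 2.119 -3.391
vertex 0.664 2.021 -1.641
endloop
endfacet
facet normal -0.128 0.342 -0.931
outer loop
vertex 0.915 2.119 -3.391
vertex 0.456 2.579 -3.159
vertex 1.125 2.744 -3.19
endloop
endfacet
facet normal 0.930 -0.349 0.114
outer loop
vertex 0.915 2.119 -3.391
vertex 1.125 2.744 -3.19
vertex 0.664 2.021 -1.641
endloop
endfacet

endsolid


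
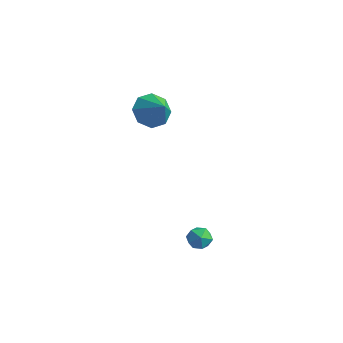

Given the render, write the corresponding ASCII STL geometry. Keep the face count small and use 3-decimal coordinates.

solid 
facet normal -0.699 0.253 -0.669
outer loop
vertex -3.225 3.238 -0.319
vertex -3.976 3.111 0.418
vertex -3.373 3.921 0.094
endloop
endfacet
facet normal 0.955 0.274 -0.111
outer loop
vertex -3.225 3.238 -0.319
vertex -3.373 3.921 0.094
vertex -2.864 2.709 1.482
endloop
endfacet
facet normal -0.699 0.253 -0.669
outer loop
vertex -3.373 3.921 0.094
vertex -3.976 3.111 0.418
vertex -3.875 4.129 0.697
endloop
endfacet
facet normal 0.672 0.662 0.331
outer loop
vertex -3.373 3.921 0.094
vertex -3.875 4.129 0.697
vertex -2.864 2.709 1.482
endloop
endfacet
facet normal -0.700 0.253 -0.668
outer loop
vertex -3.875 4.129 0.697
vertex -3.976 3.111 0.418
vertex -4.435 3.741 1.137
endloop
endfacet
facet normal 0.211 0.584 0.784
outer loop
vertex -3.875 4.129 0.697
vertex -4.435 3.741 1.137
vertex -2.864 2.709 1.482
endloop
endfacet
facet normal -0.700 0.253 -0.668
outer loop
vertex -4.435 3.741 1.137
vertex -3.976 3.111 0.418
vertex -4.727 2.984 1.156
endloop
endfacet
facet normal -0.159 0.086 0.983
outer loop
vertex -4.435 3.741 1.137
vertex -4.727 2.984 1.156
vertex -2.864 2.709 1.482
endloop
endfacet
facet normal -0.699 0.253 -0.668
outer loop
vertex -4.727 2.984 1.156
vertex -3.976 3.111 0.418
vertex -4.579 2.301 0.742
endloop
endfacet
facet normal -0.222 -0.540 0.812
outer loop
vertex -4.727 2.984 1.156
vertex -4.579 2.301 0.742
vertex -2.864 2.709 1.482
endloop
endfacet
facet normal -0.699 0.253 -0.669
outer loop
vertex -4.579 2.301 0.742
vertex -3.976 3.111 0.418
vertex -4.077 2.093 0.139
endloop
endfacet
facet normal 0.061 -0.927 0.370
outer loop
vertex -4.579 2.301 0.742
vertex -4.077 2.093 0.139
vertex -2.864 2.709 1.482
endloop
endfacet
facet normal -0.699 0.253 -0.669
outer loop
vertex -4.077 2.093 0.139
vertex -3.976 3.111 0.418
vertex -3.516 2.482 -0.3
endloop
endfacet
facet normal 0.523 -0.848 -0.083
outer loop
vertex -4.077 2.093 0.139
vertex -3.516 2.482 -0.3
vertex -2.864 2.709 1.482
endloop
endfacet
facet normal -0.699 0.252 -0.669
outer loop
vertex -3.516 2.482 -0.3
vertex -3.976 3.111 0.418
vertex -3.225 3.238 -0.319
endloop
endfacet
facet normal 0.893 -0.351 -0.282
outer loop
vertex -3.516 2.482 -0.3
vertex -3.225 3.238 -0.319
vertex -2.864 2.709 1.482
endloop
endfacet
facet normal 0.080 -0.147 0.986
outer loop
vertex 2.8 -1.826 -1.755
vertex 2.313 -2.335 -1.791
vertex 2.995 -2.493 -1.87
endloop
endfacet
facet normal 0.698 0.081 0.712
outer loop
vertex 2.8 -1.826 -1.755
vertex 2.995 -2.493 -1.87
vertex 3.3 -1.97 -2.229
endloop
endfacet
facet normal 0.581 0.711 0.396
outer loop
vertex 2.8 -1.826 -1.755
vertex 3.3 -1.97 -2.229
vertex 2.807 -1.488 -2.372
endloop
endfacet
facet normal -0.110 0.872 0.477
outer loop
vertex 2.8 -1.826 -1.755
vertex 2.807 -1.488 -2.372
vertex 2.197 -1.713 -2.101
endloop
endfacet
facet normal -0.419 0.341 0.841
outer loop
vertex 2.8 -1.826 -1.755
vertex 2.197 -1.713 -2.101
vertex 2.313 -2.335 -1.791
endloop
endfacet
facet normal 0.900 -0.382 0.208
outer loop
vertex 3.3 -1.97 -2.229
vertex 2.995 -2.493 -1.87
vertex 3.123 -2.567 -2.559
endloop
endfacet
facet normal -0.099 -0.752 0.652
outer loop
vertex 2.995 -2.493 -1.87
vertex 2.313 -2.335 -1.791
vertex 2.513 -2.792 -2.288
endloop
endfacet
facet normal -0.908 0.039 0.417
outer loop
vertex 2.313 -2.335 -1.791
vertex 2.197 -1.713 -2.101
vertex 2.02 -2.31 -2.431
endloop
endfacet
facet normal -0.407 0.897 -0.172
outer loop
vertex 2.197 -1.713 -2.101
vertex 2.807 -1.488 -2.372
vertex 2.325 -1.787 -2.79
endloop
endfacet
facet normal 0.710 0.637 -0.300
outer loop
vertex 2.807 -1.488 -2.372
vertex 3.3 -1.97 -2.229
vertex 3.007 -1.945 -2.869
endloop
endfacet
facet normal 0.110 -0.872 -0.477
outer loop
vertex 2.52 -2.454 -2.905
vertex 3.123 -2.567 -2.559
vertex 2.513 -2.792 -2.288
endloop
endfacet
facet normal -0.581 -0.711 -0.396
outer loop
vertex 2.52 -2.454 -2.905
vertex 2.513 -2.792 -2.288
vertex 2.02 -2.31 -2.431
endloop
endfacet
facet normal -0.698 -0.081 -0.712
outer loop
vertex 2.52 -2.454 -2.905
vertex 2.02 -2.31 -2.431
vertex 2.325 -1.787 -2.79
endloop
endfacet
facet normal -0.080 0.147 -0.986
outer loop
vertex 2.52 -2.454 -2.905
vertex 2.325 -1.787 -2.79
vertex 3.007 -1.945 -2.869
endloop
endfacet
facet normal 0.419 -0.341 -0.841
outer loop
vertex 2.52 -2.454 -2.905
vertex 3.007 -1.945 -2.869
vertex 3.123 -2.567 -2.559
endloop
endfacet
facet normal 0.407 -0.897 0.172
outer loop
vertex 2.513 -2.792 -2.288
vertex 3.123 -2.567 -2.559
vertex 2.995 -2.493 -1.87
endloop
endfacet
facet normal -0.710 -0.637 0.300
outer loop
vertex 2.02 -2.31 -2.431
vertex 2.513 -2.792 -2.288
vertex 2.313 -2.335 -1.791
endloop
endfacet
facet normal -0.900 0.382 -0.208
outer loop
vertex 2.325 -1.787 -2.79
vertex 2.02 -2.31 -2.431
vertex 2.197 -1.713 -2.101
endloop
endfacet
facet normal 0.099 0.752 -0.652
outer loop
vertex 3.007 -1.945 -2.869
vertex 2.325 -1.787 -2.79
vertex 2.807 -1.488 -2.372
endloop
endfacet
facet normal 0.908 -0.039 -0.417
outer loop
vertex 3.123 -2.567 -2.559
vertex 3.007 -1.945 -2.869
vertex 3.3 -1.97 -2.229
endloop
endfacet

endsolid


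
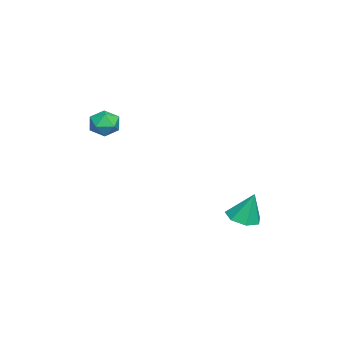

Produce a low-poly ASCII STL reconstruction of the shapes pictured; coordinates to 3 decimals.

solid 
facet normal -0.079 -0.327 -0.942
outer loop
vertex 1.496 3.73 -2.001
vertex 0.708 3.483 -1.849
vertex 0.979 4.227 -2.13
endloop
endfacet
facet normal 0.665 0.731 0.151
outer loop
vertex 1.496 3.73 -2.001
vertex 0.979 4.227 -2.13
vertex 0.832 3.997 -0.371
endloop
endfacet
facet normal -0.078 -0.327 -0.942
outer loop
vertex 0.979 4.227 -2.13
vertex 0.708 3.483 -1.849
vertex 0.257 4.163 -2.048
endloop
endfacet
facet normal -0.074 0.990 0.123
outer loop
vertex 0.979 4.227 -2.13
vertex 0.257 4.163 -2.048
vertex 0.832 3.997 -0.371
endloop
endfacet
facet normal -0.078 -0.327 -0.942
outer loop
vertex 0.257 4.163 -2.048
vertex 0.708 3.483 -1.849
vertex -0.125 3.587 -1.816
endloop
endfacet
facet normal -0.730 0.609 0.311
outer loop
vertex 0.257 4.163 -2.048
vertex -0.125 3.587 -1.816
vertex 0.832 3.997 -0.371
endloop
endfacet
facet normal -0.078 -0.327 -0.942
outer loop
vertex -0.125 3.587 -1.816
vertex 0.708 3.483 -1.849
vertex 0.121 2.933 -1.609
endloop
endfacet
facet normal -0.811 -0.124 0.572
outer loop
vertex -0.125 3.587 -1.816
vertex 0.121 2.933 -1.609
vertex 0.832 3.997 -0.371
endloop
endfacet
facet normal -0.079 -0.327 -0.942
outer loop
vertex 0.121 2.933 -1.609
vertex 0.708 3.483 -1.849
vertex 0.808 2.693 -1.583
endloop
endfacet
facet normal -0.256 -0.656 0.710
outer loop
vertex 0.121 2.933 -1.609
vertex 0.808 2.693 -1.583
vertex 0.832 3.997 -0.371
endloop
endfacet
facet normal -0.078 -0.327 -0.942
outer loop
vertex 0.808 2.693 -1.583
vertex 0.708 3.483 -1.849
vertex 1.421 3.047 -1.757
endloop
endfacet
facet normal 0.516 -0.588 0.623
outer loop
vertex 0.808 2.693 -1.583
vertex 1.421 3.047 -1.757
vertex 0.832 3.997 -0.371
endloop
endfacet
facet normal -0.079 -0.328 -0.941
outer loop
vertex 1.421 3.047 -1.757
vertex 0.708 3.483 -1.849
vertex 1.496 3.73 -2.001
endloop
endfacet
facet normal 0.927 0.031 0.373
outer loop
vertex 1.421 3.047 -1.757
vertex 1.496 3.73 -2.001
vertex 0.832 3.997 -0.371
endloop
endfacet
facet normal 0.113 0.994 0.014
outer loop
vertex 1.579 -1.829 3.401
vertex 1.51 -1.832 4.176
vertex 2.211 -1.907 3.847
endloop
endfacet
facet normal 0.465 0.705 -0.536
outer loop
vertex 1.579 -1.829 3.401
vertex 2.211 -1.907 3.847
vertex 2.131 -2.341 3.207
endloop
endfacet
facet normal -0.005 0.350 -0.937
outer loop
vertex 1.579 -1.829 3.401
vertex 2.131 -2.341 3.207
vertex 1.38 -2.534 3.139
endloop
endfacet
facet normal -0.648 0.419 -0.636
outer loop
vertex 1.579 -1.829 3.401
vertex 1.38 -2.534 3.139
vertex 0.996 -2.219 3.738
endloop
endfacet
facet normal -0.574 0.817 -0.048
outer loop
vertex 1.579 -1.829 3.401
vertex 0.996 -2.219 3.738
vertex 1.51 -1.832 4.176
endloop
endfacet
facet normal 0.933 0.233 -0.275
outer loop
vertex 2.131 -2.341 3.207
vertex 2.211 -1.907 3.847
vertex 2.404 -2.661 3.862
endloop
endfacet
facet normal 0.363 0.701 0.614
outer loop
vertex 2.211 -1.907 3.847
vertex 1.51 -1.832 4.176
vertex 2.02 -2.346 4.461
endloop
endfacet
facet normal -0.751 0.414 0.515
outer loop
vertex 1.51 -1.832 4.176
vertex 0.996 -2.219 3.738
vertex 1.269 -2.539 4.393
endloop
endfacet
facet normal -0.870 -0.231 -0.436
outer loop
vertex 0.996 -2.219 3.738
vertex 1.38 -2.534 3.139
vertex 1.189 -2.973 3.753
endloop
endfacet
facet normal 0.172 -0.342 -0.924
outer loop
vertex 1.38 -2.534 3.139
vertex 2.131 -2.341 3.207
vertex 1.89 -3.048 3.424
endloop
endfacet
facet normal 0.648 -0.419 0.636
outer loop
vertex 1.821 -3.051 4.199
vertex 2.404 -2.661 3.862
vertex 2.02 -2.346 4.461
endloop
endfacet
facet normal 0.005 -0.350 0.937
outer loop
vertex 1.821 -3.051 4.199
vertex 2.02 -2.346 4.461
vertex 1.269 -2.539 4.393
endloop
endfacet
facet normal -0.465 -0.705 0.536
outer loop
vertex 1.821 -3.051 4.199
vertex 1.269 -2.539 4.393
vertex 1.189 -2.973 3.753
endloop
endfacet
facet normal -0.113 -0.994 -0.014
outer loop
vertex 1.821 -3.051 4.199
vertex 1.189 -2.973 3.753
vertex 1.89 -3.048 3.424
endloop
endfacet
facet normal 0.574 -0.817 0.048
outer loop
vertex 1.821 -3.051 4.199
vertex 1.89 -3.048 3.424
vertex 2.404 -2.661 3.862
endloop
endfacet
facet normal 0.870 0.231 0.436
outer loop
vertex 2.02 -2.346 4.461
vertex 2.404 -2.661 3.862
vertex 2.211 -1.907 3.847
endloop
endfacet
facet normal -0.172 0.342 0.924
outer loop
vertex 1.269 -2.539 4.393
vertex 2.02 -2.346 4.461
vertex 1.51 -1.832 4.176
endloop
endfacet
facet normal -0.933 -0.233 0.275
outer loop
vertex 1.189 -2.973 3.753
vertex 1.269 -2.539 4.393
vertex 0.996 -2.219 3.738
endloop
endfacet
facet normal -0.363 -0.701 -0.614
outer loop
vertex 1.89 -3.048 3.424
vertex 1.189 -2.973 3.753
vertex 1.38 -2.534 3.139
endloop
endfacet
facet normal 0.751 -0.414 -0.515
outer loop
vertex 2.404 -2.661 3.862
vertex 1.89 -3.048 3.424
vertex 2.131 -2.341 3.207
endloop
endfacet

endsolid


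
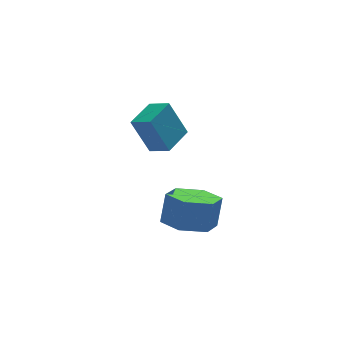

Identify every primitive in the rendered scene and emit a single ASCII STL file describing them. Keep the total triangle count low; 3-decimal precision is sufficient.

solid 
facet normal -0.606 0.714 -0.350
outer loop
vertex 2.047 2.093 -0.727
vertex 3.071 3.115 -0.415
vertex 2.757 1.886 -2.379
endloop
endfacet
facet normal -0.692 -0.691 -0.211
outer loop
vertex 3.369 1.165 -2.025
vertex 2.047 2.093 -0.727
vertex 2.757 1.886 -2.379
endloop
endfacet
facet normal -0.606 0.714 -0.350
outer loop
vertex 2.757 1.886 -2.379
vertex 3.071 3.115 -0.415
vertex 3.781 2.908 -2.067
endloop
endfacet
facet normal 0.393 -0.115 -0.913
outer loop
vertex 3.781 2.908 -2.067
vertex 3.369 1.165 -2.025
vertex 2.757 1.886 -2.379
endloop
endfacet
facet normal -0.393 0.115 0.913
outer loop
vertex 2.047 2.093 -0.727
vertex 3.683 2.394 -0.061
vertex 3.071 3.115 -0.415
endloop
endfacet
facet normal -0.692 -0.691 -0.211
outer loop
vertex 2.659 1.372 -0.373
vertex 2.047 2.093 -0.727
vertex 3.369 1.165 -2.025
endloop
endfacet
facet normal -0.393 0.115 0.913
outer loop
vertex 2.659 1.372 -0.373
vertex 3.683 2.394 -0.061
vertex 2.047 2.093 -0.727
endloop
endfacet
facet normal 0.692 0.691 0.211
outer loop
vertex 3.071 3.115 -0.415
vertex 3.683 2.394 -0.061
vertex 3.781 2.908 -2.067
endloop
endfacet
facet normal 0.393 -0.115 -0.913
outer loop
vertex 4.393 2.187 -1.713
vertex 3.369 1.165 -2.025
vertex 3.781 2.908 -2.067
endloop
endfacet
facet normal 0.692 0.691 0.211
outer loop
vertex 3.781 2.908 -2.067
vertex 3.683 2.394 -0.061
vertex 4.393 2.187 -1.713
endloop
endfacet
facet normal 0.606 -0.714 0.350
outer loop
vertex 4.393 2.187 -1.713
vertex 2.659 1.372 -0.373
vertex 3.369 1.165 -2.025
endloop
endfacet
facet normal 0.606 -0.714 0.350
outer loop
vertex 3.683 2.394 -0.061
vertex 2.659 1.372 -0.373
vertex 4.393 2.187 -1.713
endloop
endfacet
facet normal -0.210 -0.215 -0.954
outer loop
vertex 4.268 -2.498 -4.095
vertex 3.197 -2.348 -3.893
vertex 3.818 -1.501 -4.221
endloop
endfacet
facet normal 0.888 0.366 -0.277
outer loop
vertex 4.268 -2.498 -4.095
vertex 3.818 -1.501 -4.221
vertex 4.554 -2.202 -2.788
endloop
endfacet
facet normal 0.888 0.365 -0.278
outer loop
vertex 4.554 -2.202 -2.788
vertex 3.818 -1.501 -4.221
vertex 4.105 -1.206 -2.914
endloop
endfacet
facet normal 0.209 0.215 0.954
outer loop
vertex 4.554 -2.202 -2.788
vertex 4.105 -1.206 -2.914
vertex 3.483 -2.052 -2.587
endloop
endfacet
facet normal -0.209 -0.216 -0.954
outer loop
vertex 3.818 -1.501 -4.221
vertex 3.197 -2.348 -3.893
vertex 2.747 -1.352 -4.02
endloop
endfacet
facet normal 0.090 0.967 -0.238
outer loop
vertex 3.818 -1.501 -4.221
vertex 2.747 -1.352 -4.02
vertex 4.105 -1.206 -2.914
endloop
endfacet
facet normal 0.091 0.967 -0.239
outer loop
vertex 4.105 -1.206 -2.914
vertex 2.747 -1.352 -4.02
vertex 3.034 -1.056 -2.713
endloop
endfacet
facet normal 0.209 0.215 0.954
outer loop
vertex 4.105 -1.206 -2.914
vertex 3.034 -1.056 -2.713
vertex 3.483 -2.052 -2.587
endloop
endfacet
facet normal -0.209 -0.216 -0.954
outer loop
vertex 2.747 -1.352 -4.02
vertex 3.197 -2.348 -3.893
vertex 2.126 -2.198 -3.692
endloop
endfacet
facet normal -0.798 0.601 0.039
outer loop
vertex 2.747 -1.352 -4.02
vertex 2.126 -2.198 -3.692
vertex 3.034 -1.056 -2.713
endloop
endfacet
facet normal -0.798 0.602 0.038
outer loop
vertex 3.034 -1.056 -2.713
vertex 2.126 -2.198 -3.692
vertex 2.412 -1.902 -2.385
endloop
endfacet
facet normal 0.210 0.215 0.954
outer loop
vertex 3.034 -1.056 -2.713
vertex 2.412 -1.902 -2.385
vertex 3.483 -2.052 -2.587
endloop
endfacet
facet normal -0.209 -0.215 -0.954
outer loop
vertex 2.126 -2.198 -3.692
vertex 3.197 -2.348 -3.893
vertex 2.575 -3.194 -3.566
endloop
endfacet
facet normal -0.889 -0.366 0.277
outer loop
vertex 2.126 -2.198 -3.692
vertex 2.575 -3.194 -3.566
vertex 2.412 -1.902 -2.385
endloop
endfacet
facet normal -0.888 -0.366 0.278
outer loop
vertex 2.412 -1.902 -2.385
vertex 2.575 -3.194 -3.566
vertex 2.862 -2.899 -2.259
endloop
endfacet
facet normal 0.210 0.215 0.954
outer loop
vertex 2.412 -1.902 -2.385
vertex 2.862 -2.899 -2.259
vertex 3.483 -2.052 -2.587
endloop
endfacet
facet normal -0.209 -0.215 -0.954
outer loop
vertex 2.575 -3.194 -3.566
vertex 3.197 -2.348 -3.893
vertex 3.646 -3.344 -3.767
endloop
endfacet
facet normal -0.091 -0.967 0.238
outer loop
vertex 2.575 -3.194 -3.566
vertex 3.646 -3.344 -3.767
vertex 2.862 -2.899 -2.259
endloop
endfacet
facet normal -0.090 -0.967 0.239
outer loop
vertex 2.862 -2.899 -2.259
vertex 3.646 -3.344 -3.767
vertex 3.933 -3.048 -2.46
endloop
endfacet
facet normal 0.209 0.216 0.954
outer loop
vertex 2.862 -2.899 -2.259
vertex 3.933 -3.048 -2.46
vertex 3.483 -2.052 -2.587
endloop
endfacet
facet normal -0.210 -0.215 -0.954
outer loop
vertex 3.646 -3.344 -3.767
vertex 3.197 -2.348 -3.893
vertex 4.268 -2.498 -4.095
endloop
endfacet
facet normal 0.798 -0.602 -0.039
outer loop
vertex 3.646 -3.344 -3.767
vertex 4.268 -2.498 -4.095
vertex 3.933 -3.048 -2.46
endloop
endfacet
facet normal 0.798 -0.601 -0.039
outer loop
vertex 3.933 -3.048 -2.46
vertex 4.268 -2.498 -4.095
vertex 4.554 -2.202 -2.788
endloop
endfacet
facet normal 0.209 0.216 0.954
outer loop
vertex 3.933 -3.048 -2.46
vertex 4.554 -2.202 -2.788
vertex 3.483 -2.052 -2.587
endloop
endfacet

endsolid


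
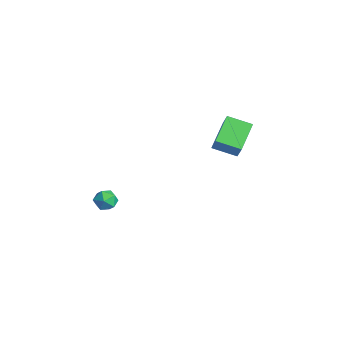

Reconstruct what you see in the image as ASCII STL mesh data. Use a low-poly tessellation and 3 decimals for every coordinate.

solid 
facet normal -0.628 0.625 0.464
outer loop
vertex 1.437 2.972 2.998
vertex 2.199 4.062 2.56
vertex 0.819 3.034 2.078
endloop
endfacet
facet normal -0.544 -0.779 0.313
outer loop
vertex 1.981 1.878 1.22
vertex 1.437 2.972 2.998
vertex 0.819 3.034 2.078
endloop
endfacet
facet normal -0.628 0.625 0.464
outer loop
vertex 0.819 3.034 2.078
vertex 2.199 4.062 2.56
vertex 1.581 4.124 1.64
endloop
endfacet
facet normal -0.556 0.056 -0.829
outer loop
vertex 1.581 4.124 1.64
vertex 1.981 1.878 1.22
vertex 0.819 3.034 2.078
endloop
endfacet
facet normal 0.556 -0.056 0.829
outer loop
vertex 1.437 2.972 2.998
vertex 3.361 2.906 1.702
vertex 2.199 4.062 2.56
endloop
endfacet
facet normal -0.544 -0.779 0.313
outer loop
vertex 2.599 1.816 2.14
vertex 1.437 2.972 2.998
vertex 1.981 1.878 1.22
endloop
endfacet
facet normal 0.556 -0.056 0.829
outer loop
vertex 2.599 1.816 2.14
vertex 3.361 2.906 1.702
vertex 1.437 2.972 2.998
endloop
endfacet
facet normal 0.544 0.779 -0.313
outer loop
vertex 2.199 4.062 2.56
vertex 3.361 2.906 1.702
vertex 1.581 4.124 1.64
endloop
endfacet
facet normal -0.556 0.056 -0.829
outer loop
vertex 2.743 2.968 0.782
vertex 1.981 1.878 1.22
vertex 1.581 4.124 1.64
endloop
endfacet
facet normal 0.544 0.779 -0.313
outer loop
vertex 1.581 4.124 1.64
vertex 3.361 2.906 1.702
vertex 2.743 2.968 0.782
endloop
endfacet
facet normal 0.628 -0.625 -0.464
outer loop
vertex 2.743 2.968 0.782
vertex 2.599 1.816 2.14
vertex 1.981 1.878 1.22
endloop
endfacet
facet normal 0.628 -0.625 -0.464
outer loop
vertex 3.361 2.906 1.702
vertex 2.599 1.816 2.14
vertex 2.743 2.968 0.782
endloop
endfacet
facet normal -0.702 0.047 0.711
outer loop
vertex 0.967 -3.204 -1.277
vertex 0.733 -3.854 -1.465
vertex 1.242 -3.787 -0.967
endloop
endfacet
facet normal -0.125 0.419 0.899
outer loop
vertex 0.967 -3.204 -1.277
vertex 1.242 -3.787 -0.967
vertex 1.671 -3.248 -1.159
endloop
endfacet
facet normal -0.010 0.917 0.399
outer loop
vertex 0.967 -3.204 -1.277
vertex 1.671 -3.248 -1.159
vertex 1.427 -2.982 -1.776
endloop
endfacet
facet normal -0.517 0.850 -0.098
outer loop
vertex 0.967 -3.204 -1.277
vertex 1.427 -2.982 -1.776
vertex 0.848 -3.356 -1.965
endloop
endfacet
facet normal -0.945 0.313 0.094
outer loop
vertex 0.967 -3.204 -1.277
vertex 0.848 -3.356 -1.965
vertex 0.733 -3.854 -1.465
endloop
endfacet
facet normal 0.435 -0.025 0.900
outer loop
vertex 1.671 -3.248 -1.159
vertex 1.242 -3.787 -0.967
vertex 1.872 -3.924 -1.275
endloop
endfacet
facet normal -0.500 -0.629 0.595
outer loop
vertex 1.242 -3.787 -0.967
vertex 0.733 -3.854 -1.465
vertex 1.293 -4.298 -1.464
endloop
endfacet
facet normal -0.894 -0.197 -0.402
outer loop
vertex 0.733 -3.854 -1.465
vertex 0.848 -3.356 -1.965
vertex 1.049 -4.032 -2.081
endloop
endfacet
facet normal -0.202 0.672 -0.712
outer loop
vertex 0.848 -3.356 -1.965
vertex 1.427 -2.982 -1.776
vertex 1.478 -3.493 -2.273
endloop
endfacet
facet normal 0.619 0.780 0.092
outer loop
vertex 1.427 -2.982 -1.776
vertex 1.671 -3.248 -1.159
vertex 1.987 -3.426 -1.775
endloop
endfacet
facet normal 0.517 -0.850 0.098
outer loop
vertex 1.753 -4.076 -1.963
vertex 1.872 -3.924 -1.275
vertex 1.293 -4.298 -1.464
endloop
endfacet
facet normal 0.010 -0.917 -0.399
outer loop
vertex 1.753 -4.076 -1.963
vertex 1.293 -4.298 -1.464
vertex 1.049 -4.032 -2.081
endloop
endfacet
facet normal 0.125 -0.419 -0.899
outer loop
vertex 1.753 -4.076 -1.963
vertex 1.049 -4.032 -2.081
vertex 1.478 -3.493 -2.273
endloop
endfacet
facet normal 0.702 -0.047 -0.711
outer loop
vertex 1.753 -4.076 -1.963
vertex 1.478 -3.493 -2.273
vertex 1.987 -3.426 -1.775
endloop
endfacet
facet normal 0.945 -0.313 -0.094
outer loop
vertex 1.753 -4.076 -1.963
vertex 1.987 -3.426 -1.775
vertex 1.872 -3.924 -1.275
endloop
endfacet
facet normal 0.202 -0.672 0.712
outer loop
vertex 1.293 -4.298 -1.464
vertex 1.872 -3.924 -1.275
vertex 1.242 -3.787 -0.967
endloop
endfacet
facet normal -0.619 -0.780 -0.092
outer loop
vertex 1.049 -4.032 -2.081
vertex 1.293 -4.298 -1.464
vertex 0.733 -3.854 -1.465
endloop
endfacet
facet normal -0.435 0.025 -0.900
outer loop
vertex 1.478 -3.493 -2.273
vertex 1.049 -4.032 -2.081
vertex 0.848 -3.356 -1.965
endloop
endfacet
facet normal 0.500 0.629 -0.595
outer loop
vertex 1.987 -3.426 -1.775
vertex 1.478 -3.493 -2.273
vertex 1.427 -2.982 -1.776
endloop
endfacet
facet normal 0.894 0.197 0.402
outer loop
vertex 1.872 -3.924 -1.275
vertex 1.987 -3.426 -1.775
vertex 1.671 -3.248 -1.159
endloop
endfacet

endsolid


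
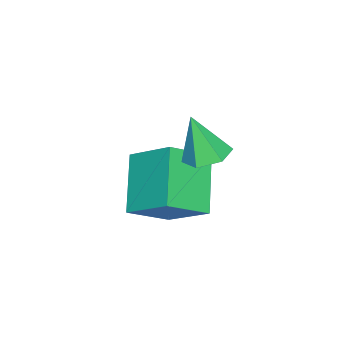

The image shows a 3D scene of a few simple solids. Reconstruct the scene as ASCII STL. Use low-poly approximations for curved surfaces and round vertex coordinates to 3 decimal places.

solid 
facet normal -0.668 0.525 -0.527
outer loop
vertex -1.246 1.774 -0.355
vertex 0.31 2.381 -1.724
vertex -1.586 0.296 -1.396
endloop
endfacet
facet normal -0.721 -0.281 0.634
outer loop
vertex -0.47 -0.581 -0.516
vertex -1.246 1.774 -0.355
vertex -1.586 0.296 -1.396
endloop
endfacet
facet normal -0.668 0.525 -0.527
outer loop
vertex -1.586 0.296 -1.396
vertex 0.31 2.381 -1.724
vertex -0.03 0.903 -2.765
endloop
endfacet
facet normal -0.185 -0.803 -0.566
outer loop
vertex -0.03 0.903 -2.765
vertex -0.47 -0.581 -0.516
vertex -1.586 0.296 -1.396
endloop
endfacet
facet normal 0.185 0.803 0.566
outer loop
vertex -1.246 1.774 -0.355
vertex 1.426 1.504 -0.844
vertex 0.31 2.381 -1.724
endloop
endfacet
facet normal -0.721 -0.281 0.634
outer loop
vertex -0.13 0.897 0.525
vertex -1.246 1.774 -0.355
vertex -0.47 -0.581 -0.516
endloop
endfacet
facet normal 0.185 0.803 0.566
outer loop
vertex -0.13 0.897 0.525
vertex 1.426 1.504 -0.844
vertex -1.246 1.774 -0.355
endloop
endfacet
facet normal 0.721 0.281 -0.634
outer loop
vertex 0.31 2.381 -1.724
vertex 1.426 1.504 -0.844
vertex -0.03 0.903 -2.765
endloop
endfacet
facet normal -0.185 -0.803 -0.566
outer loop
vertex 1.086 0.026 -1.885
vertex -0.47 -0.581 -0.516
vertex -0.03 0.903 -2.765
endloop
endfacet
facet normal 0.721 0.281 -0.634
outer loop
vertex -0.03 0.903 -2.765
vertex 1.426 1.504 -0.844
vertex 1.086 0.026 -1.885
endloop
endfacet
facet normal 0.668 -0.525 0.527
outer loop
vertex 1.086 0.026 -1.885
vertex -0.13 0.897 0.525
vertex -0.47 -0.581 -0.516
endloop
endfacet
facet normal 0.668 -0.525 0.527
outer loop
vertex 1.426 1.504 -0.844
vertex -0.13 0.897 0.525
vertex 1.086 0.026 -1.885
endloop
endfacet
facet normal -0.008 0.322 -0.947
outer loop
vertex 0.415 1.522 0.423
vertex 0.033 2.176 0.649
vertex 0.823 2.164 0.638
endloop
endfacet
facet normal 0.794 -0.573 0.203
outer loop
vertex 0.415 1.522 0.423
vertex 0.823 2.164 0.638
vertex 0.047 1.644 2.211
endloop
endfacet
facet normal -0.008 0.323 -0.946
outer loop
vertex 0.823 2.164 0.638
vertex 0.033 2.176 0.649
vertex 0.441 2.817 0.864
endloop
endfacet
facet normal 0.812 0.302 0.500
outer loop
vertex 0.823 2.164 0.638
vertex 0.441 2.817 0.864
vertex 0.047 1.644 2.211
endloop
endfacet
facet normal -0.008 0.323 -0.946
outer loop
vertex 0.441 2.817 0.864
vertex 0.033 2.176 0.649
vertex -0.349 2.829 0.875
endloop
endfacet
facet normal 0.021 0.751 0.660
outer loop
vertex 0.441 2.817 0.864
vertex -0.349 2.829 0.875
vertex 0.047 1.644 2.211
endloop
endfacet
facet normal -0.008 0.323 -0.946
outer loop
vertex -0.349 2.829 0.875
vertex 0.033 2.176 0.649
vertex -0.757 2.188 0.66
endloop
endfacet
facet normal -0.788 0.326 0.523
outer loop
vertex -0.349 2.829 0.875
vertex -0.757 2.188 0.66
vertex 0.047 1.644 2.211
endloop
endfacet
facet normal -0.008 0.322 -0.947
outer loop
vertex -0.757 2.188 0.66
vertex 0.033 2.176 0.649
vertex -0.375 1.534 0.434
endloop
endfacet
facet normal -0.805 -0.548 0.225
outer loop
vertex -0.757 2.188 0.66
vertex -0.375 1.534 0.434
vertex 0.047 1.644 2.211
endloop
endfacet
facet normal -0.008 0.322 -0.947
outer loop
vertex -0.375 1.534 0.434
vertex 0.033 2.176 0.649
vertex 0.415 1.522 0.423
endloop
endfacet
facet normal -0.014 -0.998 0.065
outer loop
vertex -0.375 1.534 0.434
vertex 0.415 1.522 0.423
vertex 0.047 1.644 2.211
endloop
endfacet

endsolid


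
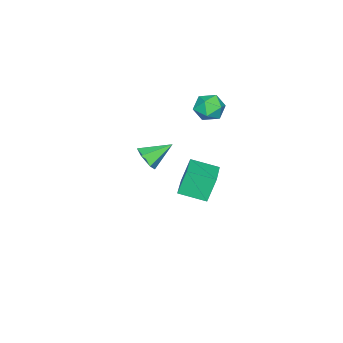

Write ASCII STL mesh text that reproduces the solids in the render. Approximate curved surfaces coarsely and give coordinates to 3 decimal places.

solid 
facet normal 0.598 -0.611 -0.519
outer loop
vertex 4.633 1.058 3.338
vertex 4.03 0.459 3.348
vertex 4.057 1.024 2.714
endloop
endfacet
facet normal 0.161 0.966 -0.201
outer loop
vertex 4.633 1.058 3.338
vertex 4.057 1.024 2.714
vertex 2.99 1.521 4.252
endloop
endfacet
facet normal 0.598 -0.611 -0.519
outer loop
vertex 4.057 1.024 2.714
vertex 4.03 0.459 3.348
vertex 3.454 0.425 2.724
endloop
endfacet
facet normal -0.577 0.571 -0.585
outer loop
vertex 4.057 1.024 2.714
vertex 3.454 0.425 2.724
vertex 2.99 1.521 4.252
endloop
endfacet
facet normal 0.598 -0.611 -0.519
outer loop
vertex 3.454 0.425 2.724
vertex 4.03 0.459 3.348
vertex 3.427 -0.14 3.359
endloop
endfacet
facet normal -0.971 -0.158 -0.182
outer loop
vertex 3.454 0.425 2.724
vertex 3.427 -0.14 3.359
vertex 2.99 1.521 4.252
endloop
endfacet
facet normal 0.598 -0.611 -0.519
outer loop
vertex 3.427 -0.14 3.359
vertex 4.03 0.459 3.348
vertex 4.003 -0.107 3.983
endloop
endfacet
facet normal -0.627 -0.490 0.605
outer loop
vertex 3.427 -0.14 3.359
vertex 4.003 -0.107 3.983
vertex 2.99 1.521 4.252
endloop
endfacet
facet normal 0.598 -0.611 -0.519
outer loop
vertex 4.003 -0.107 3.983
vertex 4.03 0.459 3.348
vertex 4.606 0.492 3.972
endloop
endfacet
facet normal 0.112 -0.094 0.989
outer loop
vertex 4.003 -0.107 3.983
vertex 4.606 0.492 3.972
vertex 2.99 1.521 4.252
endloop
endfacet
facet normal 0.598 -0.610 -0.520
outer loop
vertex 4.606 0.492 3.972
vertex 4.03 0.459 3.348
vertex 4.633 1.058 3.338
endloop
endfacet
facet normal 0.505 0.633 0.587
outer loop
vertex 4.606 0.492 3.972
vertex 4.633 1.058 3.338
vertex 2.99 1.521 4.252
endloop
endfacet
facet normal -0.162 0.981 -0.102
outer loop
vertex -2.403 1.575 3.093
vertex -3.263 1.491 3.653
vertex -2.364 1.688 4.116
endloop
endfacet
facet normal 0.537 0.836 -0.113
outer loop
vertex -2.403 1.575 3.093
vertex -2.364 1.688 4.116
vertex -1.631 1.152 3.629
endloop
endfacet
facet normal 0.659 0.382 -0.648
outer loop
vertex -2.403 1.575 3.093
vertex -1.631 1.152 3.629
vertex -2.077 0.624 2.864
endloop
endfacet
facet normal 0.035 0.245 -0.969
outer loop
vertex -2.403 1.575 3.093
vertex -2.077 0.624 2.864
vertex -3.086 0.833 2.88
endloop
endfacet
facet normal -0.471 0.615 -0.632
outer loop
vertex -2.403 1.575 3.093
vertex -3.086 0.833 2.88
vertex -3.263 1.491 3.653
endloop
endfacet
facet normal 0.703 0.508 0.499
outer loop
vertex -1.631 1.152 3.629
vertex -2.364 1.688 4.116
vertex -2.014 0.807 4.52
endloop
endfacet
facet normal -0.428 0.742 0.516
outer loop
vertex -2.364 1.688 4.116
vertex -3.263 1.491 3.653
vertex -3.023 1.016 4.536
endloop
endfacet
facet normal -0.928 0.151 -0.341
outer loop
vertex -3.263 1.491 3.653
vertex -3.086 0.833 2.88
vertex -3.469 0.488 3.771
endloop
endfacet
facet normal -0.107 -0.449 -0.887
outer loop
vertex -3.086 0.833 2.88
vertex -2.077 0.624 2.864
vertex -2.736 -0.048 3.284
endloop
endfacet
facet normal 0.901 -0.228 -0.368
outer loop
vertex -2.077 0.624 2.864
vertex -1.631 1.152 3.629
vertex -1.837 0.149 3.747
endloop
endfacet
facet normal -0.035 -0.245 0.969
outer loop
vertex -2.697 0.065 4.307
vertex -2.014 0.807 4.52
vertex -3.023 1.016 4.536
endloop
endfacet
facet normal -0.659 -0.382 0.648
outer loop
vertex -2.697 0.065 4.307
vertex -3.023 1.016 4.536
vertex -3.469 0.488 3.771
endloop
endfacet
facet normal -0.537 -0.836 0.113
outer loop
vertex -2.697 0.065 4.307
vertex -3.469 0.488 3.771
vertex -2.736 -0.048 3.284
endloop
endfacet
facet normal 0.162 -0.981 0.102
outer loop
vertex -2.697 0.065 4.307
vertex -2.736 -0.048 3.284
vertex -1.837 0.149 3.747
endloop
endfacet
facet normal 0.471 -0.615 0.632
outer loop
vertex -2.697 0.065 4.307
vertex -1.837 0.149 3.747
vertex -2.014 0.807 4.52
endloop
endfacet
facet normal 0.107 0.449 0.887
outer loop
vertex -3.023 1.016 4.536
vertex -2.014 0.807 4.52
vertex -2.364 1.688 4.116
endloop
endfacet
facet normal -0.901 0.228 0.368
outer loop
vertex -3.469 0.488 3.771
vertex -3.023 1.016 4.536
vertex -3.263 1.491 3.653
endloop
endfacet
facet normal -0.703 -0.508 -0.499
outer loop
vertex -2.736 -0.048 3.284
vertex -3.469 0.488 3.771
vertex -3.086 0.833 2.88
endloop
endfacet
facet normal 0.428 -0.742 -0.516
outer loop
vertex -1.837 0.149 3.747
vertex -2.736 -0.048 3.284
vertex -2.077 0.624 2.864
endloop
endfacet
facet normal 0.928 -0.151 0.341
outer loop
vertex -2.014 0.807 4.52
vertex -1.837 0.149 3.747
vertex -1.631 1.152 3.629
endloop
endfacet
facet normal -0.899 -0.382 -0.215
outer loop
vertex -4.282 -1.321 -2.629
vertex -4.865 0.338 -3.135
vertex -3.735 -1.649 -4.334
endloop
endfacet
facet normal 0.318 -0.907 0.277
outer loop
vertex -1.775 -0.818 -3.865
vertex -4.282 -1.321 -2.629
vertex -3.735 -1.649 -4.334
endloop
endfacet
facet normal -0.899 -0.382 -0.215
outer loop
vertex -3.735 -1.649 -4.334
vertex -4.865 0.338 -3.135
vertex -4.318 0.01 -4.84
endloop
endfacet
facet normal 0.300 -0.180 -0.937
outer loop
vertex -4.318 0.01 -4.84
vertex -1.775 -0.818 -3.865
vertex -3.735 -1.649 -4.334
endloop
endfacet
facet normal -0.300 0.180 0.937
outer loop
vertex -4.282 -1.321 -2.629
vertex -2.905 1.169 -2.666
vertex -4.865 0.338 -3.135
endloop
endfacet
facet normal 0.318 -0.907 0.277
outer loop
vertex -2.322 -0.49 -2.16
vertex -4.282 -1.321 -2.629
vertex -1.775 -0.818 -3.865
endloop
endfacet
facet normal -0.300 0.180 0.937
outer loop
vertex -2.322 -0.49 -2.16
vertex -2.905 1.169 -2.666
vertex -4.282 -1.321 -2.629
endloop
endfacet
facet normal -0.318 0.907 -0.277
outer loop
vertex -4.865 0.338 -3.135
vertex -2.905 1.169 -2.666
vertex -4.318 0.01 -4.84
endloop
endfacet
facet normal 0.300 -0.180 -0.937
outer loop
vertex -2.358 0.841 -4.371
vertex -1.775 -0.818 -3.865
vertex -4.318 0.01 -4.84
endloop
endfacet
facet normal -0.318 0.907 -0.277
outer loop
vertex -4.318 0.01 -4.84
vertex -2.905 1.169 -2.666
vertex -2.358 0.841 -4.371
endloop
endfacet
facet normal 0.899 0.382 0.215
outer loop
vertex -2.358 0.841 -4.371
vertex -2.322 -0.49 -2.16
vertex -1.775 -0.818 -3.865
endloop
endfacet
facet normal 0.899 0.382 0.215
outer loop
vertex -2.905 1.169 -2.666
vertex -2.322 -0.49 -2.16
vertex -2.358 0.841 -4.371
endloop
endfacet

endsolid
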